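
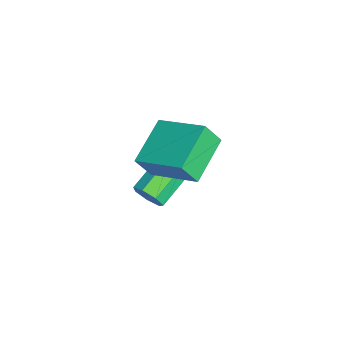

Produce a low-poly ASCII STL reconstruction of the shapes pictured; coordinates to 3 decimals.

solid 
facet normal -0.488 -0.781 -0.390
outer loop
vertex 0.412 1.601 1.205
vertex -1.053 2.214 1.811
vertex 0.281 2.086 0.399
endloop
endfacet
facet normal 0.862 -0.360 -0.357
outer loop
vertex 1.193 3.546 1.129
vertex 0.412 1.601 1.205
vertex 0.281 2.086 0.399
endloop
endfacet
facet normal -0.488 -0.781 -0.390
outer loop
vertex 0.281 2.086 0.399
vertex -1.053 2.214 1.811
vertex -1.184 2.699 1.005
endloop
endfacet
facet normal -0.138 0.510 -0.849
outer loop
vertex -1.184 2.699 1.005
vertex 1.193 3.546 1.129
vertex 0.281 2.086 0.399
endloop
endfacet
facet normal 0.138 -0.510 0.849
outer loop
vertex 0.412 1.601 1.205
vertex -0.141 3.674 2.541
vertex -1.053 2.214 1.811
endloop
endfacet
facet normal 0.862 -0.360 -0.357
outer loop
vertex 1.324 3.061 1.935
vertex 0.412 1.601 1.205
vertex 1.193 3.546 1.129
endloop
endfacet
facet normal 0.138 -0.510 0.849
outer loop
vertex 1.324 3.061 1.935
vertex -0.141 3.674 2.541
vertex 0.412 1.601 1.205
endloop
endfacet
facet normal -0.862 0.360 0.357
outer loop
vertex -1.053 2.214 1.811
vertex -0.141 3.674 2.541
vertex -1.184 2.699 1.005
endloop
endfacet
facet normal -0.138 0.510 -0.849
outer loop
vertex -0.272 4.159 1.735
vertex 1.193 3.546 1.129
vertex -1.184 2.699 1.005
endloop
endfacet
facet normal -0.862 0.360 0.357
outer loop
vertex -1.184 2.699 1.005
vertex -0.141 3.674 2.541
vertex -0.272 4.159 1.735
endloop
endfacet
facet normal 0.488 0.781 0.390
outer loop
vertex -0.272 4.159 1.735
vertex 1.324 3.061 1.935
vertex 1.193 3.546 1.129
endloop
endfacet
facet normal 0.488 0.781 0.390
outer loop
vertex -0.141 3.674 2.541
vertex 1.324 3.061 1.935
vertex -0.272 4.159 1.735
endloop
endfacet
facet normal 0.756 -0.518 -0.401
outer loop
vertex -0.508 2.148 -1.738
vertex -0.887 1.874 -2.098
vertex -0.59 2.377 -2.188
endloop
endfacet
facet normal 0.634 0.729 0.256
outer loop
vertex -0.508 2.148 -1.738
vertex -0.59 2.377 -2.188
vertex -1.635 2.919 -1.141
endloop
endfacet
facet normal 0.634 0.729 0.256
outer loop
vertex -1.635 2.919 -1.141
vertex -0.59 2.377 -2.188
vertex -1.717 3.148 -1.591
endloop
endfacet
facet normal -0.756 0.517 0.401
outer loop
vertex -1.635 2.919 -1.141
vertex -1.717 3.148 -1.591
vertex -2.013 2.646 -1.502
endloop
endfacet
facet normal 0.756 -0.518 -0.401
outer loop
vertex -0.59 2.377 -2.188
vertex -0.887 1.874 -2.098
vertex -0.896 2.227 -2.571
endloop
endfacet
facet normal 0.269 0.804 -0.530
outer loop
vertex -0.59 2.377 -2.188
vertex -0.896 2.227 -2.571
vertex -1.717 3.148 -1.591
endloop
endfacet
facet normal 0.270 0.804 -0.530
outer loop
vertex -1.717 3.148 -1.591
vertex -0.896 2.227 -2.571
vertex -2.022 2.998 -1.974
endloop
endfacet
facet normal -0.757 0.517 0.400
outer loop
vertex -1.717 3.148 -1.591
vertex -2.022 2.998 -1.974
vertex -2.013 2.646 -1.502
endloop
endfacet
facet normal 0.756 -0.517 -0.400
outer loop
vertex -0.896 2.227 -2.571
vertex -0.887 1.874 -2.098
vertex -1.194 1.812 -2.598
endloop
endfacet
facet normal -0.298 0.273 -0.915
outer loop
vertex -0.896 2.227 -2.571
vertex -1.194 1.812 -2.598
vertex -2.022 2.998 -1.974
endloop
endfacet
facet normal -0.297 0.274 -0.915
outer loop
vertex -2.022 2.998 -1.974
vertex -1.194 1.812 -2.598
vertex -2.321 2.583 -2.001
endloop
endfacet
facet normal -0.755 0.518 0.401
outer loop
vertex -2.022 2.998 -1.974
vertex -2.321 2.583 -2.001
vertex -2.013 2.646 -1.502
endloop
endfacet
facet normal 0.756 -0.517 -0.400
outer loop
vertex -1.194 1.812 -2.598
vertex -0.887 1.874 -2.098
vertex -1.261 1.444 -2.249
endloop
endfacet
facet normal -0.641 -0.463 -0.612
outer loop
vertex -1.194 1.812 -2.598
vertex -1.261 1.444 -2.249
vertex -2.321 2.583 -2.001
endloop
endfacet
facet normal -0.641 -0.463 -0.612
outer loop
vertex -2.321 2.583 -2.001
vertex -1.261 1.444 -2.249
vertex -2.388 2.215 -1.652
endloop
endfacet
facet normal -0.756 0.518 0.401
outer loop
vertex -2.321 2.583 -2.001
vertex -2.388 2.215 -1.652
vertex -2.013 2.646 -1.502
endloop
endfacet
facet normal 0.756 -0.517 -0.400
outer loop
vertex -1.261 1.444 -2.249
vertex -0.887 1.874 -2.098
vertex -1.046 1.4 -1.786
endloop
endfacet
facet normal -0.502 -0.851 0.152
outer loop
vertex -1.261 1.444 -2.249
vertex -1.046 1.4 -1.786
vertex -2.388 2.215 -1.652
endloop
endfacet
facet normal -0.502 -0.851 0.152
outer loop
vertex -2.388 2.215 -1.652
vertex -1.046 1.4 -1.786
vertex -2.173 2.171 -1.189
endloop
endfacet
facet normal -0.756 0.518 0.400
outer loop
vertex -2.388 2.215 -1.652
vertex -2.173 2.171 -1.189
vertex -2.013 2.646 -1.502
endloop
endfacet
facet normal 0.756 -0.518 -0.401
outer loop
vertex -1.046 1.4 -1.786
vertex -0.887 1.874 -2.098
vertex -0.711 1.713 -1.559
endloop
endfacet
facet normal 0.016 -0.598 0.801
outer loop
vertex -1.046 1.4 -1.786
vertex -0.711 1.713 -1.559
vertex -2.173 2.171 -1.189
endloop
endfacet
facet normal 0.016 -0.598 0.801
outer loop
vertex -2.173 2.171 -1.189
vertex -0.711 1.713 -1.559
vertex -1.838 2.484 -0.962
endloop
endfacet
facet normal -0.756 0.518 0.400
outer loop
vertex -2.173 2.171 -1.189
vertex -1.838 2.484 -0.962
vertex -2.013 2.646 -1.502
endloop
endfacet
facet normal 0.756 -0.518 -0.401
outer loop
vertex -0.711 1.713 -1.559
vertex -0.887 1.874 -2.098
vertex -0.508 2.148 -1.738
endloop
endfacet
facet normal 0.521 0.105 0.847
outer loop
vertex -0.711 1.713 -1.559
vertex -0.508 2.148 -1.738
vertex -1.838 2.484 -0.962
endloop
endfacet
facet normal 0.521 0.105 0.847
outer loop
vertex -1.838 2.484 -0.962
vertex -0.508 2.148 -1.738
vertex -1.635 2.919 -1.141
endloop
endfacet
facet normal -0.756 0.518 0.400
outer loop
vertex -1.838 2.484 -0.962
vertex -1.635 2.919 -1.141
vertex -2.013 2.646 -1.502
endloop
endfacet

endsolid


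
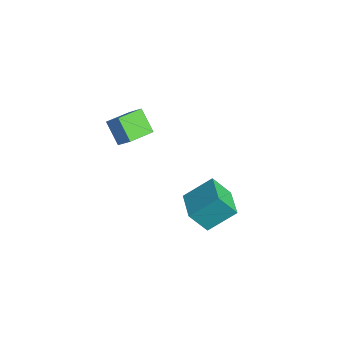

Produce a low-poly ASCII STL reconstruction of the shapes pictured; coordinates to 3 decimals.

solid 
facet normal -0.938 0.321 -0.131
outer loop
vertex 2.663 0.519 -3.924
vertex 3.033 2.069 -2.767
vertex 3.141 1.382 -5.234
endloop
endfacet
facet normal -0.188 -0.787 -0.587
outer loop
vertex 4.867 0.791 -4.993
vertex 2.663 0.519 -3.924
vertex 3.141 1.382 -5.234
endloop
endfacet
facet normal -0.938 0.321 -0.130
outer loop
vertex 3.141 1.382 -5.234
vertex 3.033 2.069 -2.767
vertex 3.511 2.933 -4.077
endloop
endfacet
facet normal 0.292 0.526 -0.799
outer loop
vertex 3.511 2.933 -4.077
vertex 4.867 0.791 -4.993
vertex 3.141 1.382 -5.234
endloop
endfacet
facet normal -0.292 -0.526 0.799
outer loop
vertex 2.663 0.519 -3.924
vertex 4.759 1.478 -2.526
vertex 3.033 2.069 -2.767
endloop
endfacet
facet normal -0.188 -0.787 -0.588
outer loop
vertex 4.389 -0.073 -3.683
vertex 2.663 0.519 -3.924
vertex 4.867 0.791 -4.993
endloop
endfacet
facet normal -0.292 -0.526 0.799
outer loop
vertex 4.389 -0.073 -3.683
vertex 4.759 1.478 -2.526
vertex 2.663 0.519 -3.924
endloop
endfacet
facet normal 0.187 0.787 0.588
outer loop
vertex 3.033 2.069 -2.767
vertex 4.759 1.478 -2.526
vertex 3.511 2.933 -4.077
endloop
endfacet
facet normal 0.292 0.526 -0.799
outer loop
vertex 5.237 2.341 -3.836
vertex 4.867 0.791 -4.993
vertex 3.511 2.933 -4.077
endloop
endfacet
facet normal 0.188 0.787 0.587
outer loop
vertex 3.511 2.933 -4.077
vertex 4.759 1.478 -2.526
vertex 5.237 2.341 -3.836
endloop
endfacet
facet normal 0.938 -0.321 0.130
outer loop
vertex 5.237 2.341 -3.836
vertex 4.389 -0.073 -3.683
vertex 4.867 0.791 -4.993
endloop
endfacet
facet normal 0.938 -0.321 0.131
outer loop
vertex 4.759 1.478 -2.526
vertex 4.389 -0.073 -3.683
vertex 5.237 2.341 -3.836
endloop
endfacet
facet normal -0.643 -0.232 -0.730
outer loop
vertex 0.636 -2.842 2.487
vertex 0.327 -1.377 2.293
vertex 1.751 -2.741 1.473
endloop
endfacet
facet normal 0.205 -0.970 0.129
outer loop
vertex 2.573 -2.443 2.407
vertex 0.636 -2.842 2.487
vertex 1.751 -2.741 1.473
endloop
endfacet
facet normal -0.643 -0.233 -0.730
outer loop
vertex 1.751 -2.741 1.473
vertex 0.327 -1.377 2.293
vertex 1.441 -1.276 1.279
endloop
endfacet
facet normal 0.738 0.067 -0.671
outer loop
vertex 1.441 -1.276 1.279
vertex 2.573 -2.443 2.407
vertex 1.751 -2.741 1.473
endloop
endfacet
facet normal -0.738 -0.067 0.671
outer loop
vertex 0.636 -2.842 2.487
vertex 1.149 -1.079 3.227
vertex 0.327 -1.377 2.293
endloop
endfacet
facet normal 0.205 -0.970 0.129
outer loop
vertex 1.459 -2.544 3.421
vertex 0.636 -2.842 2.487
vertex 2.573 -2.443 2.407
endloop
endfacet
facet normal -0.738 -0.067 0.672
outer loop
vertex 1.459 -2.544 3.421
vertex 1.149 -1.079 3.227
vertex 0.636 -2.842 2.487
endloop
endfacet
facet normal -0.205 0.970 -0.129
outer loop
vertex 0.327 -1.377 2.293
vertex 1.149 -1.079 3.227
vertex 1.441 -1.276 1.279
endloop
endfacet
facet normal 0.738 0.067 -0.672
outer loop
vertex 2.264 -0.978 2.213
vertex 2.573 -2.443 2.407
vertex 1.441 -1.276 1.279
endloop
endfacet
facet normal -0.205 0.970 -0.129
outer loop
vertex 1.441 -1.276 1.279
vertex 1.149 -1.079 3.227
vertex 2.264 -0.978 2.213
endloop
endfacet
facet normal 0.643 0.232 0.730
outer loop
vertex 2.264 -0.978 2.213
vertex 1.459 -2.544 3.421
vertex 2.573 -2.443 2.407
endloop
endfacet
facet normal 0.643 0.233 0.730
outer loop
vertex 1.149 -1.079 3.227
vertex 1.459 -2.544 3.421
vertex 2.264 -0.978 2.213
endloop
endfacet

endsolid


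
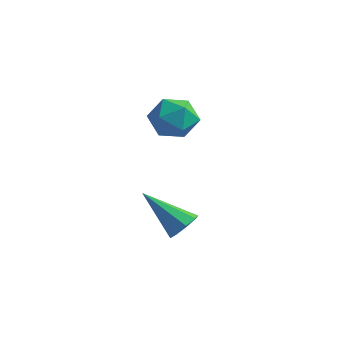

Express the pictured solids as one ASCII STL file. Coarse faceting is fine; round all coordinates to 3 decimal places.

solid 
facet normal -0.484 0.520 0.704
outer loop
vertex -1.283 -0.198 2.49
vertex -2.026 -0.388 2.12
vertex -1.706 -0.901 2.719
endloop
endfacet
facet normal 0.120 0.242 0.963
outer loop
vertex -1.283 -0.198 2.49
vertex -1.706 -0.901 2.719
vertex -0.86 -0.925 2.62
endloop
endfacet
facet normal 0.662 0.487 0.569
outer loop
vertex -1.283 -0.198 2.49
vertex -0.86 -0.925 2.62
vertex -0.658 -0.427 1.959
endloop
endfacet
facet normal 0.393 0.917 0.067
outer loop
vertex -1.283 -0.198 2.49
vertex -0.658 -0.427 1.959
vertex -1.379 -0.095 1.65
endloop
endfacet
facet normal -0.315 0.937 0.151
outer loop
vertex -1.283 -0.198 2.49
vertex -1.379 -0.095 1.65
vertex -2.026 -0.388 2.12
endloop
endfacet
facet normal 0.090 -0.466 0.880
outer loop
vertex -0.86 -0.925 2.62
vertex -1.706 -0.901 2.719
vertex -1.341 -1.565 2.33
endloop
endfacet
facet normal -0.888 -0.016 0.460
outer loop
vertex -1.706 -0.901 2.719
vertex -2.026 -0.388 2.12
vertex -2.062 -1.233 2.021
endloop
endfacet
facet normal -0.614 0.659 -0.435
outer loop
vertex -2.026 -0.388 2.12
vertex -1.379 -0.095 1.65
vertex -1.86 -0.735 1.36
endloop
endfacet
facet normal 0.532 0.626 -0.569
outer loop
vertex -1.379 -0.095 1.65
vertex -0.658 -0.427 1.959
vertex -1.014 -0.759 1.261
endloop
endfacet
facet normal 0.967 -0.070 0.243
outer loop
vertex -0.658 -0.427 1.959
vertex -0.86 -0.925 2.62
vertex -0.694 -1.272 1.86
endloop
endfacet
facet normal -0.393 -0.917 -0.067
outer loop
vertex -1.437 -1.462 1.49
vertex -1.341 -1.565 2.33
vertex -2.062 -1.233 2.021
endloop
endfacet
facet normal -0.662 -0.487 -0.569
outer loop
vertex -1.437 -1.462 1.49
vertex -2.062 -1.233 2.021
vertex -1.86 -0.735 1.36
endloop
endfacet
facet normal -0.120 -0.242 -0.963
outer loop
vertex -1.437 -1.462 1.49
vertex -1.86 -0.735 1.36
vertex -1.014 -0.759 1.261
endloop
endfacet
facet normal 0.484 -0.520 -0.704
outer loop
vertex -1.437 -1.462 1.49
vertex -1.014 -0.759 1.261
vertex -0.694 -1.272 1.86
endloop
endfacet
facet normal 0.315 -0.937 -0.151
outer loop
vertex -1.437 -1.462 1.49
vertex -0.694 -1.272 1.86
vertex -1.341 -1.565 2.33
endloop
endfacet
facet normal -0.532 -0.626 0.569
outer loop
vertex -2.062 -1.233 2.021
vertex -1.341 -1.565 2.33
vertex -1.706 -0.901 2.719
endloop
endfacet
facet normal -0.967 0.070 -0.243
outer loop
vertex -1.86 -0.735 1.36
vertex -2.062 -1.233 2.021
vertex -2.026 -0.388 2.12
endloop
endfacet
facet normal -0.090 0.466 -0.880
outer loop
vertex -1.014 -0.759 1.261
vertex -1.86 -0.735 1.36
vertex -1.379 -0.095 1.65
endloop
endfacet
facet normal 0.888 0.016 -0.460
outer loop
vertex -0.694 -1.272 1.86
vertex -1.014 -0.759 1.261
vertex -0.658 -0.427 1.959
endloop
endfacet
facet normal 0.614 -0.659 0.435
outer loop
vertex -1.341 -1.565 2.33
vertex -0.694 -1.272 1.86
vertex -0.86 -0.925 2.62
endloop
endfacet
facet normal 0.747 0.174 -0.641
outer loop
vertex 0.184 -1.782 -1.398
vertex -0.185 -1.864 -1.85
vertex -0.017 -1.399 -1.528
endloop
endfacet
facet normal 0.252 0.427 0.868
outer loop
vertex 0.184 -1.782 -1.398
vertex -0.017 -1.399 -1.528
vertex -1.515 -2.176 -0.71
endloop
endfacet
facet normal 0.747 0.175 -0.642
outer loop
vertex -0.017 -1.399 -1.528
vertex -0.185 -1.864 -1.85
vertex -0.317 -1.289 -1.847
endloop
endfacet
facet normal -0.188 0.861 0.473
outer loop
vertex -0.017 -1.399 -1.528
vertex -0.317 -1.289 -1.847
vertex -1.515 -2.176 -0.71
endloop
endfacet
facet normal 0.748 0.175 -0.640
outer loop
vertex -0.317 -1.289 -1.847
vertex -0.185 -1.864 -1.85
vertex -0.539 -1.515 -2.168
endloop
endfacet
facet normal -0.645 0.759 -0.088
outer loop
vertex -0.317 -1.289 -1.847
vertex -0.539 -1.515 -2.168
vertex -1.515 -2.176 -0.71
endloop
endfacet
facet normal 0.748 0.175 -0.640
outer loop
vertex -0.539 -1.515 -2.168
vertex -0.185 -1.864 -1.85
vertex -0.554 -1.945 -2.303
endloop
endfacet
facet normal -0.853 0.183 -0.488
outer loop
vertex -0.539 -1.515 -2.168
vertex -0.554 -1.945 -2.303
vertex -1.515 -2.176 -0.71
endloop
endfacet
facet normal 0.748 0.175 -0.640
outer loop
vertex -0.554 -1.945 -2.303
vertex -0.185 -1.864 -1.85
vertex -0.353 -2.328 -2.173
endloop
endfacet
facet normal -0.690 -0.530 -0.493
outer loop
vertex -0.554 -1.945 -2.303
vertex -0.353 -2.328 -2.173
vertex -1.515 -2.176 -0.71
endloop
endfacet
facet normal 0.747 0.176 -0.641
outer loop
vertex -0.353 -2.328 -2.173
vertex -0.185 -1.864 -1.85
vertex -0.053 -2.439 -1.854
endloop
endfacet
facet normal -0.251 -0.963 -0.099
outer loop
vertex -0.353 -2.328 -2.173
vertex -0.053 -2.439 -1.854
vertex -1.515 -2.176 -0.71
endloop
endfacet
facet normal 0.747 0.176 -0.641
outer loop
vertex -0.053 -2.439 -1.854
vertex -0.185 -1.864 -1.85
vertex 0.169 -2.212 -1.533
endloop
endfacet
facet normal 0.209 -0.861 0.464
outer loop
vertex -0.053 -2.439 -1.854
vertex 0.169 -2.212 -1.533
vertex -1.515 -2.176 -0.71
endloop
endfacet
facet normal 0.747 0.175 -0.641
outer loop
vertex 0.169 -2.212 -1.533
vertex -0.185 -1.864 -1.85
vertex 0.184 -1.782 -1.398
endloop
endfacet
facet normal 0.416 -0.286 0.863
outer loop
vertex 0.169 -2.212 -1.533
vertex 0.184 -1.782 -1.398
vertex -1.515 -2.176 -0.71
endloop
endfacet

endsolid


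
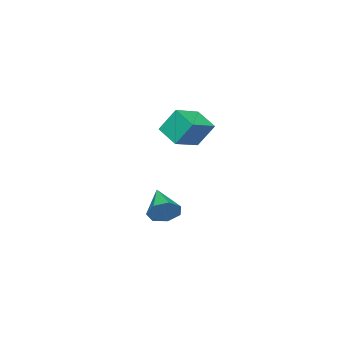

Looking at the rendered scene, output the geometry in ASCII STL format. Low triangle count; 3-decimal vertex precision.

solid 
facet normal -0.923 0.209 -0.322
outer loop
vertex -0.654 2.728 2.554
vertex -0.274 3.665 2.073
vertex -0.431 2.101 1.507
endloop
endfacet
facet normal -0.339 -0.837 0.429
outer loop
vertex 0.834 1.815 1.947
vertex -0.654 2.728 2.554
vertex -0.431 2.101 1.507
endloop
endfacet
facet normal -0.924 0.209 -0.321
outer loop
vertex -0.431 2.101 1.507
vertex -0.274 3.665 2.073
vertex -0.052 3.039 1.026
endloop
endfacet
facet normal 0.179 -0.505 -0.844
outer loop
vertex -0.052 3.039 1.026
vertex 0.834 1.815 1.947
vertex -0.431 2.101 1.507
endloop
endfacet
facet normal -0.179 0.506 0.844
outer loop
vertex -0.654 2.728 2.554
vertex 0.991 3.379 2.513
vertex -0.274 3.665 2.073
endloop
endfacet
facet normal -0.339 -0.837 0.429
outer loop
vertex 0.612 2.441 2.994
vertex -0.654 2.728 2.554
vertex 0.834 1.815 1.947
endloop
endfacet
facet normal -0.179 0.505 0.844
outer loop
vertex 0.612 2.441 2.994
vertex 0.991 3.379 2.513
vertex -0.654 2.728 2.554
endloop
endfacet
facet normal 0.339 0.837 -0.429
outer loop
vertex -0.274 3.665 2.073
vertex 0.991 3.379 2.513
vertex -0.052 3.039 1.026
endloop
endfacet
facet normal 0.179 -0.506 -0.844
outer loop
vertex 1.214 2.752 1.466
vertex 0.834 1.815 1.947
vertex -0.052 3.039 1.026
endloop
endfacet
facet normal 0.339 0.837 -0.429
outer loop
vertex -0.052 3.039 1.026
vertex 0.991 3.379 2.513
vertex 1.214 2.752 1.466
endloop
endfacet
facet normal 0.924 -0.210 0.321
outer loop
vertex 1.214 2.752 1.466
vertex 0.612 2.441 2.994
vertex 0.834 1.815 1.947
endloop
endfacet
facet normal 0.924 -0.208 0.322
outer loop
vertex 0.991 3.379 2.513
vertex 0.612 2.441 2.994
vertex 1.214 2.752 1.466
endloop
endfacet
facet normal 0.679 0.603 -0.419
outer loop
vertex 0.533 1.398 -2.393
vertex 0.04 1.61 -2.887
vertex 0.184 1.902 -2.234
endloop
endfacet
facet normal 0.183 -0.178 0.967
outer loop
vertex 0.533 1.398 -2.393
vertex 0.184 1.902 -2.234
vertex -1.02 0.67 -2.233
endloop
endfacet
facet normal 0.679 0.602 -0.419
outer loop
vertex 0.184 1.902 -2.234
vertex 0.04 1.61 -2.887
vertex -0.274 2.186 -2.568
endloop
endfacet
facet normal -0.383 0.375 0.844
outer loop
vertex 0.184 1.902 -2.234
vertex -0.274 2.186 -2.568
vertex -1.02 0.67 -2.233
endloop
endfacet
facet normal 0.679 0.602 -0.419
outer loop
vertex -0.274 2.186 -2.568
vertex 0.04 1.61 -2.887
vertex -0.495 2.036 -3.142
endloop
endfacet
facet normal -0.859 0.468 0.208
outer loop
vertex -0.274 2.186 -2.568
vertex -0.495 2.036 -3.142
vertex -1.02 0.67 -2.233
endloop
endfacet
facet normal 0.679 0.601 -0.421
outer loop
vertex -0.495 2.036 -3.142
vertex 0.04 1.61 -2.887
vertex -0.314 1.564 -3.524
endloop
endfacet
facet normal -0.886 0.034 -0.462
outer loop
vertex -0.495 2.036 -3.142
vertex -0.314 1.564 -3.524
vertex -1.02 0.67 -2.233
endloop
endfacet
facet normal 0.679 0.602 -0.421
outer loop
vertex -0.314 1.564 -3.524
vertex 0.04 1.61 -2.887
vertex 0.134 1.127 -3.427
endloop
endfacet
facet normal -0.445 -0.603 -0.661
outer loop
vertex -0.314 1.564 -3.524
vertex 0.134 1.127 -3.427
vertex -1.02 0.67 -2.233
endloop
endfacet
facet normal 0.679 0.602 -0.420
outer loop
vertex 0.134 1.127 -3.427
vertex 0.04 1.61 -2.887
vertex 0.511 1.053 -2.923
endloop
endfacet
facet normal 0.132 -0.962 -0.240
outer loop
vertex 0.134 1.127 -3.427
vertex 0.511 1.053 -2.923
vertex -1.02 0.67 -2.233
endloop
endfacet
facet normal 0.679 0.602 -0.420
outer loop
vertex 0.511 1.053 -2.923
vertex 0.04 1.61 -2.887
vertex 0.533 1.398 -2.393
endloop
endfacet
facet normal 0.412 -0.772 0.485
outer loop
vertex 0.511 1.053 -2.923
vertex 0.533 1.398 -2.393
vertex -1.02 0.67 -2.233
endloop
endfacet

endsolid


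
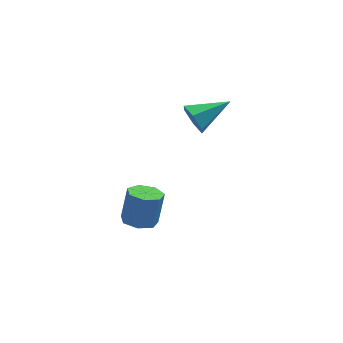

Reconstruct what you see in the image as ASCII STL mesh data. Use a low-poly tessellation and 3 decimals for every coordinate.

solid 
facet normal -0.888 -0.316 -0.333
outer loop
vertex 0.958 -1.524 2.535
vertex 0.567 -1.237 3.305
vertex 0.635 -0.676 2.593
endloop
endfacet
facet normal 0.595 0.278 -0.754
outer loop
vertex 0.958 -1.524 2.535
vertex 0.635 -0.676 2.593
vertex 2.353 -0.603 3.975
endloop
endfacet
facet normal -0.888 -0.316 -0.333
outer loop
vertex 0.635 -0.676 2.593
vertex 0.567 -1.237 3.305
vertex 0.244 -0.389 3.363
endloop
endfacet
facet normal 0.173 0.948 -0.266
outer loop
vertex 0.635 -0.676 2.593
vertex 0.244 -0.389 3.363
vertex 2.353 -0.603 3.975
endloop
endfacet
facet normal -0.888 -0.315 -0.334
outer loop
vertex 0.244 -0.389 3.363
vertex 0.567 -1.237 3.305
vertex 0.176 -0.951 4.075
endloop
endfacet
facet normal -0.098 0.786 0.611
outer loop
vertex 0.244 -0.389 3.363
vertex 0.176 -0.951 4.075
vertex 2.353 -0.603 3.975
endloop
endfacet
facet normal -0.888 -0.317 -0.333
outer loop
vertex 0.176 -0.951 4.075
vertex 0.567 -1.237 3.305
vertex 0.5 -1.799 4.018
endloop
endfacet
facet normal 0.053 -0.047 0.997
outer loop
vertex 0.176 -0.951 4.075
vertex 0.5 -1.799 4.018
vertex 2.353 -0.603 3.975
endloop
endfacet
facet normal -0.888 -0.317 -0.333
outer loop
vertex 0.5 -1.799 4.018
vertex 0.567 -1.237 3.305
vertex 0.891 -2.086 3.248
endloop
endfacet
facet normal 0.475 -0.718 0.509
outer loop
vertex 0.5 -1.799 4.018
vertex 0.891 -2.086 3.248
vertex 2.353 -0.603 3.975
endloop
endfacet
facet normal -0.888 -0.317 -0.333
outer loop
vertex 0.891 -2.086 3.248
vertex 0.567 -1.237 3.305
vertex 0.958 -1.524 2.535
endloop
endfacet
facet normal 0.746 -0.555 -0.368
outer loop
vertex 0.891 -2.086 3.248
vertex 0.958 -1.524 2.535
vertex 2.353 -0.603 3.975
endloop
endfacet
facet normal -0.191 -0.213 -0.958
outer loop
vertex -1.47 -1.064 -3.677
vertex -1.98 -1.772 -3.418
vertex -2.235 -0.91 -3.559
endloop
endfacet
facet normal 0.155 0.957 -0.244
outer loop
vertex -1.47 -1.064 -3.677
vertex -2.235 -0.91 -3.559
vertex -1.13 -0.681 -1.962
endloop
endfacet
facet normal 0.155 0.957 -0.244
outer loop
vertex -1.13 -0.681 -1.962
vertex -2.235 -0.91 -3.559
vertex -1.895 -0.527 -1.844
endloop
endfacet
facet normal 0.191 0.215 0.958
outer loop
vertex -1.13 -0.681 -1.962
vertex -1.895 -0.527 -1.844
vertex -1.64 -1.388 -1.702
endloop
endfacet
facet normal -0.191 -0.213 -0.958
outer loop
vertex -2.235 -0.91 -3.559
vertex -1.98 -1.772 -3.418
vertex -2.809 -1.404 -3.335
endloop
endfacet
facet normal -0.660 0.750 -0.037
outer loop
vertex -2.235 -0.91 -3.559
vertex -2.809 -1.404 -3.335
vertex -1.895 -0.527 -1.844
endloop
endfacet
facet normal -0.661 0.750 -0.036
outer loop
vertex -1.895 -0.527 -1.844
vertex -2.809 -1.404 -3.335
vertex -2.468 -1.021 -1.62
endloop
endfacet
facet normal 0.190 0.214 0.958
outer loop
vertex -1.895 -0.527 -1.844
vertex -2.468 -1.021 -1.62
vertex -1.64 -1.388 -1.702
endloop
endfacet
facet normal -0.191 -0.214 -0.958
outer loop
vertex -2.809 -1.404 -3.335
vertex -1.98 -1.772 -3.418
vertex -2.758 -2.176 -3.173
endloop
endfacet
facet normal -0.980 -0.023 0.200
outer loop
vertex -2.809 -1.404 -3.335
vertex -2.758 -2.176 -3.173
vertex -2.468 -1.021 -1.62
endloop
endfacet
facet normal -0.980 -0.022 0.199
outer loop
vertex -2.468 -1.021 -1.62
vertex -2.758 -2.176 -3.173
vertex -2.418 -1.792 -1.458
endloop
endfacet
facet normal 0.190 0.214 0.958
outer loop
vertex -2.468 -1.021 -1.62
vertex -2.418 -1.792 -1.458
vertex -1.64 -1.388 -1.702
endloop
endfacet
facet normal -0.190 -0.214 -0.958
outer loop
vertex -2.758 -2.176 -3.173
vertex -1.98 -1.772 -3.418
vertex -2.122 -2.643 -3.195
endloop
endfacet
facet normal -0.561 -0.777 0.285
outer loop
vertex -2.758 -2.176 -3.173
vertex -2.122 -2.643 -3.195
vertex -2.418 -1.792 -1.458
endloop
endfacet
facet normal -0.560 -0.778 0.285
outer loop
vertex -2.418 -1.792 -1.458
vertex -2.122 -2.643 -3.195
vertex -1.781 -2.259 -1.48
endloop
endfacet
facet normal 0.190 0.214 0.958
outer loop
vertex -2.418 -1.792 -1.458
vertex -1.781 -2.259 -1.48
vertex -1.64 -1.388 -1.702
endloop
endfacet
facet normal -0.189 -0.214 -0.958
outer loop
vertex -2.122 -2.643 -3.195
vertex -1.98 -1.772 -3.418
vertex -1.379 -2.454 -3.384
endloop
endfacet
facet normal 0.281 -0.947 0.156
outer loop
vertex -2.122 -2.643 -3.195
vertex -1.379 -2.454 -3.384
vertex -1.781 -2.259 -1.48
endloop
endfacet
facet normal 0.281 -0.947 0.156
outer loop
vertex -1.781 -2.259 -1.48
vertex -1.379 -2.454 -3.384
vertex -1.038 -2.07 -1.669
endloop
endfacet
facet normal 0.189 0.214 0.958
outer loop
vertex -1.781 -2.259 -1.48
vertex -1.038 -2.07 -1.669
vertex -1.64 -1.388 -1.702
endloop
endfacet
facet normal -0.190 -0.215 -0.958
outer loop
vertex -1.379 -2.454 -3.384
vertex -1.98 -1.772 -3.418
vertex -1.089 -1.751 -3.599
endloop
endfacet
facet normal 0.911 -0.403 -0.091
outer loop
vertex -1.379 -2.454 -3.384
vertex -1.089 -1.751 -3.599
vertex -1.038 -2.07 -1.669
endloop
endfacet
facet normal 0.910 -0.404 -0.091
outer loop
vertex -1.038 -2.07 -1.669
vertex -1.089 -1.751 -3.599
vertex -0.748 -1.368 -1.884
endloop
endfacet
facet normal 0.191 0.215 0.958
outer loop
vertex -1.038 -2.07 -1.669
vertex -0.748 -1.368 -1.884
vertex -1.64 -1.388 -1.702
endloop
endfacet
facet normal -0.190 -0.214 -0.958
outer loop
vertex -1.089 -1.751 -3.599
vertex -1.98 -1.772 -3.418
vertex -1.47 -1.064 -3.677
endloop
endfacet
facet normal 0.855 0.444 -0.269
outer loop
vertex -1.089 -1.751 -3.599
vertex -1.47 -1.064 -3.677
vertex -0.748 -1.368 -1.884
endloop
endfacet
facet normal 0.854 0.445 -0.269
outer loop
vertex -0.748 -1.368 -1.884
vertex -1.47 -1.064 -3.677
vertex -1.13 -0.681 -1.962
endloop
endfacet
facet normal 0.191 0.215 0.958
outer loop
vertex -0.748 -1.368 -1.884
vertex -1.13 -0.681 -1.962
vertex -1.64 -1.388 -1.702
endloop
endfacet

endsolid


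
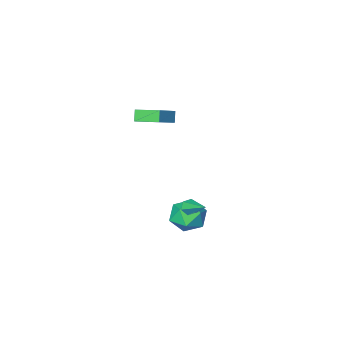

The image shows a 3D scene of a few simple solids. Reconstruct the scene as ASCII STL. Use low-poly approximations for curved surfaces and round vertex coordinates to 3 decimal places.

solid 
facet normal -0.545 0.805 0.235
outer loop
vertex -3.591 -3.022 4.864
vertex -3.322 -2.637 4.168
vertex -5.071 -3.742 3.896
endloop
endfacet
facet normal -0.320 -0.458 0.830
outer loop
vertex -4.178 -5.063 3.512
vertex -3.591 -3.022 4.864
vertex -5.071 -3.742 3.896
endloop
endfacet
facet normal -0.545 0.805 0.233
outer loop
vertex -5.071 -3.742 3.896
vertex -3.322 -2.637 4.168
vertex -4.802 -3.358 3.199
endloop
endfacet
facet normal -0.775 -0.377 -0.507
outer loop
vertex -4.802 -3.358 3.199
vertex -4.178 -5.063 3.512
vertex -5.071 -3.742 3.896
endloop
endfacet
facet normal 0.775 0.376 0.508
outer loop
vertex -3.591 -3.022 4.864
vertex -2.429 -3.958 3.784
vertex -3.322 -2.637 4.168
endloop
endfacet
facet normal -0.320 -0.457 0.830
outer loop
vertex -2.698 -4.342 4.481
vertex -3.591 -3.022 4.864
vertex -4.178 -5.063 3.512
endloop
endfacet
facet normal 0.775 0.377 0.507
outer loop
vertex -2.698 -4.342 4.481
vertex -2.429 -3.958 3.784
vertex -3.591 -3.022 4.864
endloop
endfacet
facet normal 0.320 0.458 -0.830
outer loop
vertex -3.322 -2.637 4.168
vertex -2.429 -3.958 3.784
vertex -4.802 -3.358 3.199
endloop
endfacet
facet normal -0.775 -0.377 -0.508
outer loop
vertex -3.909 -4.678 2.816
vertex -4.178 -5.063 3.512
vertex -4.802 -3.358 3.199
endloop
endfacet
facet normal 0.320 0.457 -0.830
outer loop
vertex -4.802 -3.358 3.199
vertex -2.429 -3.958 3.784
vertex -3.909 -4.678 2.816
endloop
endfacet
facet normal 0.545 -0.805 -0.234
outer loop
vertex -3.909 -4.678 2.816
vertex -2.698 -4.342 4.481
vertex -4.178 -5.063 3.512
endloop
endfacet
facet normal 0.545 -0.805 -0.234
outer loop
vertex -2.429 -3.958 3.784
vertex -2.698 -4.342 4.481
vertex -3.909 -4.678 2.816
endloop
endfacet
facet normal 0.042 -0.853 -0.521
outer loop
vertex -1.721 3.194 0.362
vertex -1.991 2.929 0.774
vertex -2.28 3.169 0.358
endloop
endfacet
facet normal -0.027 0.721 -0.692
outer loop
vertex -1.721 3.194 0.362
vertex -2.28 3.169 0.358
vertex -2.069 4.491 1.726
endloop
endfacet
facet normal 0.041 -0.853 -0.520
outer loop
vertex -2.28 3.169 0.358
vertex -1.991 2.929 0.774
vertex -2.551 2.904 0.771
endloop
endfacet
facet normal -0.856 0.431 -0.285
outer loop
vertex -2.28 3.169 0.358
vertex -2.551 2.904 0.771
vertex -2.069 4.491 1.726
endloop
endfacet
facet normal 0.041 -0.854 -0.519
outer loop
vertex -2.551 2.904 0.771
vertex -1.991 2.929 0.774
vertex -2.262 2.665 1.187
endloop
endfacet
facet normal -0.838 -0.071 0.541
outer loop
vertex -2.551 2.904 0.771
vertex -2.262 2.665 1.187
vertex -2.069 4.491 1.726
endloop
endfacet
facet normal 0.041 -0.854 -0.519
outer loop
vertex -2.262 2.665 1.187
vertex -1.991 2.929 0.774
vertex -1.703 2.69 1.19
endloop
endfacet
facet normal 0.008 -0.284 0.959
outer loop
vertex -2.262 2.665 1.187
vertex -1.703 2.69 1.19
vertex -2.069 4.491 1.726
endloop
endfacet
facet normal 0.043 -0.853 -0.520
outer loop
vertex -1.703 2.69 1.19
vertex -1.991 2.929 0.774
vertex -1.432 2.955 0.778
endloop
endfacet
facet normal 0.834 0.005 0.552
outer loop
vertex -1.703 2.69 1.19
vertex -1.432 2.955 0.778
vertex -2.069 4.491 1.726
endloop
endfacet
facet normal 0.043 -0.853 -0.520
outer loop
vertex -1.432 2.955 0.778
vertex -1.991 2.929 0.774
vertex -1.721 3.194 0.362
endloop
endfacet
facet normal 0.816 0.508 -0.275
outer loop
vertex -1.432 2.955 0.778
vertex -1.721 3.194 0.362
vertex -2.069 4.491 1.726
endloop
endfacet
facet normal -0.671 0.309 0.674
outer loop
vertex -2.401 3.416 0.41
vertex -3.232 2.743 -0.108
vertex -2.563 2.293 0.764
endloop
endfacet
facet normal -0.014 0.302 0.953
outer loop
vertex -2.401 3.416 0.41
vertex -2.563 2.293 0.764
vertex -1.463 2.726 0.643
endloop
endfacet
facet normal 0.399 0.729 0.556
outer loop
vertex -2.401 3.416 0.41
vertex -1.463 2.726 0.643
vertex -1.453 3.443 -0.305
endloop
endfacet
facet normal -0.004 0.999 0.033
outer loop
vertex -2.401 3.416 0.41
vertex -1.453 3.443 -0.305
vertex -2.546 3.454 -0.768
endloop
endfacet
facet normal -0.665 0.740 0.106
outer loop
vertex -2.401 3.416 0.41
vertex -2.546 3.454 -0.768
vertex -3.232 2.743 -0.108
endloop
endfacet
facet normal 0.242 -0.362 0.900
outer loop
vertex -1.463 2.726 0.643
vertex -2.563 2.293 0.764
vertex -1.714 1.626 0.268
endloop
endfacet
facet normal -0.822 -0.351 0.449
outer loop
vertex -2.563 2.293 0.764
vertex -3.232 2.743 -0.108
vertex -2.807 1.637 -0.195
endloop
endfacet
facet normal -0.812 0.346 -0.471
outer loop
vertex -3.232 2.743 -0.108
vertex -2.546 3.454 -0.768
vertex -2.797 2.354 -1.143
endloop
endfacet
facet normal 0.257 0.766 -0.589
outer loop
vertex -2.546 3.454 -0.768
vertex -1.453 3.443 -0.305
vertex -1.697 2.787 -1.264
endloop
endfacet
facet normal 0.908 0.329 0.258
outer loop
vertex -1.453 3.443 -0.305
vertex -1.463 2.726 0.643
vertex -1.028 2.337 -0.392
endloop
endfacet
facet normal 0.004 -0.999 -0.033
outer loop
vertex -1.859 1.664 -0.91
vertex -1.714 1.626 0.268
vertex -2.807 1.637 -0.195
endloop
endfacet
facet normal -0.399 -0.729 -0.556
outer loop
vertex -1.859 1.664 -0.91
vertex -2.807 1.637 -0.195
vertex -2.797 2.354 -1.143
endloop
endfacet
facet normal 0.014 -0.302 -0.953
outer loop
vertex -1.859 1.664 -0.91
vertex -2.797 2.354 -1.143
vertex -1.697 2.787 -1.264
endloop
endfacet
facet normal 0.671 -0.309 -0.674
outer loop
vertex -1.859 1.664 -0.91
vertex -1.697 2.787 -1.264
vertex -1.028 2.337 -0.392
endloop
endfacet
facet normal 0.665 -0.740 -0.106
outer loop
vertex -1.859 1.664 -0.91
vertex -1.028 2.337 -0.392
vertex -1.714 1.626 0.268
endloop
endfacet
facet normal -0.257 -0.766 0.589
outer loop
vertex -2.807 1.637 -0.195
vertex -1.714 1.626 0.268
vertex -2.563 2.293 0.764
endloop
endfacet
facet normal -0.908 -0.329 -0.258
outer loop
vertex -2.797 2.354 -1.143
vertex -2.807 1.637 -0.195
vertex -3.232 2.743 -0.108
endloop
endfacet
facet normal -0.242 0.362 -0.900
outer loop
vertex -1.697 2.787 -1.264
vertex -2.797 2.354 -1.143
vertex -2.546 3.454 -0.768
endloop
endfacet
facet normal 0.822 0.351 -0.449
outer loop
vertex -1.028 2.337 -0.392
vertex -1.697 2.787 -1.264
vertex -1.453 3.443 -0.305
endloop
endfacet
facet normal 0.812 -0.346 0.471
outer loop
vertex -1.714 1.626 0.268
vertex -1.028 2.337 -0.392
vertex -1.463 2.726 0.643
endloop
endfacet

endsolid


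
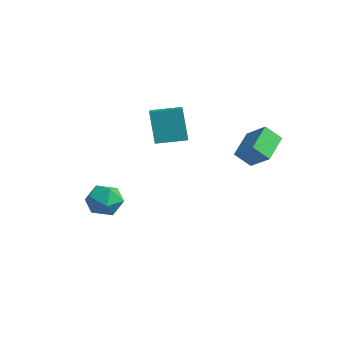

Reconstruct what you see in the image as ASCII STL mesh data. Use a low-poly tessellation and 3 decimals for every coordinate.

solid 
facet normal -0.823 0.511 -0.248
outer loop
vertex -5.077 1.064 3.822
vertex -4.272 2.464 4.037
vertex -4.515 1.036 1.902
endloop
endfacet
facet normal -0.494 -0.859 -0.132
outer loop
vertex -3.388 0.336 2.243
vertex -5.077 1.064 3.822
vertex -4.515 1.036 1.902
endloop
endfacet
facet normal -0.823 0.511 -0.248
outer loop
vertex -4.515 1.036 1.902
vertex -4.272 2.464 4.037
vertex -3.71 2.437 2.118
endloop
endfacet
facet normal 0.282 -0.014 -0.959
outer loop
vertex -3.71 2.437 2.118
vertex -3.388 0.336 2.243
vertex -4.515 1.036 1.902
endloop
endfacet
facet normal -0.281 0.014 0.959
outer loop
vertex -5.077 1.064 3.822
vertex -3.145 1.764 4.378
vertex -4.272 2.464 4.037
endloop
endfacet
facet normal -0.494 -0.859 -0.133
outer loop
vertex -3.95 0.363 4.162
vertex -5.077 1.064 3.822
vertex -3.388 0.336 2.243
endloop
endfacet
facet normal -0.281 0.014 0.960
outer loop
vertex -3.95 0.363 4.162
vertex -3.145 1.764 4.378
vertex -5.077 1.064 3.822
endloop
endfacet
facet normal 0.494 0.859 0.133
outer loop
vertex -4.272 2.464 4.037
vertex -3.145 1.764 4.378
vertex -3.71 2.437 2.118
endloop
endfacet
facet normal 0.281 -0.014 -0.960
outer loop
vertex -2.583 1.736 2.458
vertex -3.388 0.336 2.243
vertex -3.71 2.437 2.118
endloop
endfacet
facet normal 0.494 0.859 0.132
outer loop
vertex -3.71 2.437 2.118
vertex -3.145 1.764 4.378
vertex -2.583 1.736 2.458
endloop
endfacet
facet normal 0.823 -0.511 0.248
outer loop
vertex -2.583 1.736 2.458
vertex -3.95 0.363 4.162
vertex -3.388 0.336 2.243
endloop
endfacet
facet normal 0.823 -0.511 0.248
outer loop
vertex -3.145 1.764 4.378
vertex -3.95 0.363 4.162
vertex -2.583 1.736 2.458
endloop
endfacet
facet normal 0.520 0.685 -0.510
outer loop
vertex -2.048 -2.849 -1.401
vertex -2.713 -2.102 -1.077
vertex -1.859 -2.327 -0.508
endloop
endfacet
facet normal 0.944 0.155 -0.291
outer loop
vertex -2.048 -2.849 -1.401
vertex -1.859 -2.327 -0.508
vertex -1.702 -3.366 -0.553
endloop
endfacet
facet normal 0.692 -0.456 -0.560
outer loop
vertex -2.048 -2.849 -1.401
vertex -1.702 -3.366 -0.553
vertex -2.461 -3.783 -1.151
endloop
endfacet
facet normal 0.112 -0.303 -0.946
outer loop
vertex -2.048 -2.849 -1.401
vertex -2.461 -3.783 -1.151
vertex -3.085 -3.001 -1.475
endloop
endfacet
facet normal 0.006 0.403 -0.915
outer loop
vertex -2.048 -2.849 -1.401
vertex -3.085 -3.001 -1.475
vertex -2.713 -2.102 -1.077
endloop
endfacet
facet normal 0.899 0.118 0.421
outer loop
vertex -1.702 -3.366 -0.553
vertex -1.859 -2.327 -0.508
vertex -2.155 -2.939 0.295
endloop
endfacet
facet normal 0.214 0.975 0.065
outer loop
vertex -1.859 -2.327 -0.508
vertex -2.713 -2.102 -1.077
vertex -2.779 -2.157 -0.029
endloop
endfacet
facet normal -0.619 0.518 -0.591
outer loop
vertex -2.713 -2.102 -1.077
vertex -3.085 -3.001 -1.475
vertex -3.538 -2.574 -0.627
endloop
endfacet
facet normal -0.449 -0.623 -0.640
outer loop
vertex -3.085 -3.001 -1.475
vertex -2.461 -3.783 -1.151
vertex -3.381 -3.613 -0.672
endloop
endfacet
facet normal 0.490 -0.871 -0.015
outer loop
vertex -2.461 -3.783 -1.151
vertex -1.702 -3.366 -0.553
vertex -2.527 -3.838 -0.103
endloop
endfacet
facet normal -0.112 0.303 0.946
outer loop
vertex -3.192 -3.091 0.221
vertex -2.155 -2.939 0.295
vertex -2.779 -2.157 -0.029
endloop
endfacet
facet normal -0.692 0.456 0.560
outer loop
vertex -3.192 -3.091 0.221
vertex -2.779 -2.157 -0.029
vertex -3.538 -2.574 -0.627
endloop
endfacet
facet normal -0.944 -0.155 0.291
outer loop
vertex -3.192 -3.091 0.221
vertex -3.538 -2.574 -0.627
vertex -3.381 -3.613 -0.672
endloop
endfacet
facet normal -0.520 -0.685 0.510
outer loop
vertex -3.192 -3.091 0.221
vertex -3.381 -3.613 -0.672
vertex -2.527 -3.838 -0.103
endloop
endfacet
facet normal -0.006 -0.403 0.915
outer loop
vertex -3.192 -3.091 0.221
vertex -2.527 -3.838 -0.103
vertex -2.155 -2.939 0.295
endloop
endfacet
facet normal 0.449 0.623 0.640
outer loop
vertex -2.779 -2.157 -0.029
vertex -2.155 -2.939 0.295
vertex -1.859 -2.327 -0.508
endloop
endfacet
facet normal -0.490 0.871 0.015
outer loop
vertex -3.538 -2.574 -0.627
vertex -2.779 -2.157 -0.029
vertex -2.713 -2.102 -1.077
endloop
endfacet
facet normal -0.899 -0.118 -0.421
outer loop
vertex -3.381 -3.613 -0.672
vertex -3.538 -2.574 -0.627
vertex -3.085 -3.001 -1.475
endloop
endfacet
facet normal -0.214 -0.975 -0.065
outer loop
vertex -2.527 -3.838 -0.103
vertex -3.381 -3.613 -0.672
vertex -2.461 -3.783 -1.151
endloop
endfacet
facet normal 0.619 -0.518 0.591
outer loop
vertex -2.155 -2.939 0.295
vertex -2.527 -3.838 -0.103
vertex -1.702 -3.366 -0.553
endloop
endfacet
facet normal -0.485 0.742 0.464
outer loop
vertex 0.342 3.206 3.536
vertex 1.489 3.47 4.313
vertex 0.703 3.928 2.759
endloop
endfacet
facet normal -0.813 -0.187 -0.551
outer loop
vertex 1.551 2.63 1.947
vertex 0.342 3.206 3.536
vertex 0.703 3.928 2.759
endloop
endfacet
facet normal -0.484 0.742 0.464
outer loop
vertex 0.703 3.928 2.759
vertex 1.489 3.47 4.313
vertex 1.85 4.192 3.535
endloop
endfacet
facet normal 0.321 0.644 -0.694
outer loop
vertex 1.85 4.192 3.535
vertex 1.551 2.63 1.947
vertex 0.703 3.928 2.759
endloop
endfacet
facet normal -0.322 -0.644 0.694
outer loop
vertex 0.342 3.206 3.536
vertex 2.337 2.172 3.501
vertex 1.489 3.47 4.313
endloop
endfacet
facet normal -0.813 -0.187 -0.551
outer loop
vertex 1.19 1.908 2.725
vertex 0.342 3.206 3.536
vertex 1.551 2.63 1.947
endloop
endfacet
facet normal -0.322 -0.644 0.694
outer loop
vertex 1.19 1.908 2.725
vertex 2.337 2.172 3.501
vertex 0.342 3.206 3.536
endloop
endfacet
facet normal 0.813 0.187 0.551
outer loop
vertex 1.489 3.47 4.313
vertex 2.337 2.172 3.501
vertex 1.85 4.192 3.535
endloop
endfacet
facet normal 0.322 0.644 -0.694
outer loop
vertex 2.698 2.894 2.724
vertex 1.551 2.63 1.947
vertex 1.85 4.192 3.535
endloop
endfacet
facet normal 0.813 0.187 0.551
outer loop
vertex 1.85 4.192 3.535
vertex 2.337 2.172 3.501
vertex 2.698 2.894 2.724
endloop
endfacet
facet normal 0.485 -0.742 -0.463
outer loop
vertex 2.698 2.894 2.724
vertex 1.19 1.908 2.725
vertex 1.551 2.63 1.947
endloop
endfacet
facet normal 0.485 -0.742 -0.464
outer loop
vertex 2.337 2.172 3.501
vertex 1.19 1.908 2.725
vertex 2.698 2.894 2.724
endloop
endfacet

endsolid


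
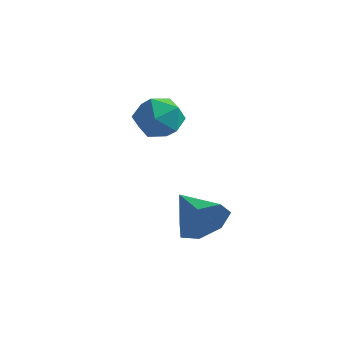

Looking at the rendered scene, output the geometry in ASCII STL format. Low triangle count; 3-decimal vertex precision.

solid 
facet normal 0.232 0.274 0.933
outer loop
vertex -3.447 1.235 0.846
vertex -3.631 0.316 1.162
vertex -2.722 0.564 0.863
endloop
endfacet
facet normal 0.599 0.659 0.456
outer loop
vertex -3.447 1.235 0.846
vertex -2.722 0.564 0.863
vertex -2.81 1.177 0.093
endloop
endfacet
facet normal 0.130 0.991 0.033
outer loop
vertex -3.447 1.235 0.846
vertex -2.81 1.177 0.093
vertex -3.773 1.309 -0.084
endloop
endfacet
facet normal -0.527 0.813 0.249
outer loop
vertex -3.447 1.235 0.846
vertex -3.773 1.309 -0.084
vertex -4.281 0.777 0.576
endloop
endfacet
facet normal -0.464 0.370 0.805
outer loop
vertex -3.447 1.235 0.846
vertex -4.281 0.777 0.576
vertex -3.631 0.316 1.162
endloop
endfacet
facet normal 0.977 0.208 0.054
outer loop
vertex -2.81 1.177 0.093
vertex -2.722 0.564 0.863
vertex -2.599 0.223 -0.056
endloop
endfacet
facet normal 0.384 -0.414 0.825
outer loop
vertex -2.722 0.564 0.863
vertex -3.631 0.316 1.162
vertex -3.107 -0.309 0.604
endloop
endfacet
facet normal -0.742 -0.261 0.618
outer loop
vertex -3.631 0.316 1.162
vertex -4.281 0.777 0.576
vertex -4.07 -0.177 0.427
endloop
endfacet
facet normal -0.844 0.456 -0.282
outer loop
vertex -4.281 0.777 0.576
vertex -3.773 1.309 -0.084
vertex -4.158 0.436 -0.343
endloop
endfacet
facet normal 0.218 0.745 -0.630
outer loop
vertex -3.773 1.309 -0.084
vertex -2.81 1.177 0.093
vertex -3.249 0.684 -0.642
endloop
endfacet
facet normal 0.527 -0.813 -0.249
outer loop
vertex -3.433 -0.235 -0.326
vertex -2.599 0.223 -0.056
vertex -3.107 -0.309 0.604
endloop
endfacet
facet normal -0.130 -0.991 -0.033
outer loop
vertex -3.433 -0.235 -0.326
vertex -3.107 -0.309 0.604
vertex -4.07 -0.177 0.427
endloop
endfacet
facet normal -0.599 -0.659 -0.456
outer loop
vertex -3.433 -0.235 -0.326
vertex -4.07 -0.177 0.427
vertex -4.158 0.436 -0.343
endloop
endfacet
facet normal -0.232 -0.274 -0.933
outer loop
vertex -3.433 -0.235 -0.326
vertex -4.158 0.436 -0.343
vertex -3.249 0.684 -0.642
endloop
endfacet
facet normal 0.464 -0.370 -0.805
outer loop
vertex -3.433 -0.235 -0.326
vertex -3.249 0.684 -0.642
vertex -2.599 0.223 -0.056
endloop
endfacet
facet normal 0.844 -0.456 0.282
outer loop
vertex -3.107 -0.309 0.604
vertex -2.599 0.223 -0.056
vertex -2.722 0.564 0.863
endloop
endfacet
facet normal -0.218 -0.745 0.630
outer loop
vertex -4.07 -0.177 0.427
vertex -3.107 -0.309 0.604
vertex -3.631 0.316 1.162
endloop
endfacet
facet normal -0.977 -0.208 -0.054
outer loop
vertex -4.158 0.436 -0.343
vertex -4.07 -0.177 0.427
vertex -4.281 0.777 0.576
endloop
endfacet
facet normal -0.384 0.414 -0.825
outer loop
vertex -3.249 0.684 -0.642
vertex -4.158 0.436 -0.343
vertex -3.773 1.309 -0.084
endloop
endfacet
facet normal 0.742 0.261 -0.618
outer loop
vertex -2.599 0.223 -0.056
vertex -3.249 0.684 -0.642
vertex -2.81 1.177 0.093
endloop
endfacet
facet normal 0.824 -0.465 -0.325
outer loop
vertex 0.793 -2.986 -1.064
vertex 0.355 -3.2 -1.868
vertex 0.866 -2.437 -1.664
endloop
endfacet
facet normal 0.107 0.727 0.678
outer loop
vertex 0.793 -2.986 -1.064
vertex 0.866 -2.437 -1.664
vertex -0.955 -2.46 -1.352
endloop
endfacet
facet normal 0.824 -0.465 -0.325
outer loop
vertex 0.866 -2.437 -1.664
vertex 0.355 -3.2 -1.868
vertex 0.554 -2.463 -2.417
endloop
endfacet
facet normal -0.017 0.999 -0.027
outer loop
vertex 0.866 -2.437 -1.664
vertex 0.554 -2.463 -2.417
vertex -0.955 -2.46 -1.352
endloop
endfacet
facet normal 0.823 -0.465 -0.326
outer loop
vertex 0.554 -2.463 -2.417
vertex 0.355 -3.2 -1.868
vertex 0.092 -3.043 -2.757
endloop
endfacet
facet normal -0.420 0.684 -0.597
outer loop
vertex 0.554 -2.463 -2.417
vertex 0.092 -3.043 -2.757
vertex -0.955 -2.46 -1.352
endloop
endfacet
facet normal 0.823 -0.465 -0.326
outer loop
vertex 0.092 -3.043 -2.757
vertex 0.355 -3.2 -1.868
vertex -0.172 -3.741 -2.428
endloop
endfacet
facet normal -0.798 0.018 -0.602
outer loop
vertex 0.092 -3.043 -2.757
vertex -0.172 -3.741 -2.428
vertex -0.955 -2.46 -1.352
endloop
endfacet
facet normal 0.823 -0.465 -0.325
outer loop
vertex -0.172 -3.741 -2.428
vertex 0.355 -3.2 -1.868
vertex -0.039 -4.031 -1.677
endloop
endfacet
facet normal -0.867 -0.497 -0.039
outer loop
vertex -0.172 -3.741 -2.428
vertex -0.039 -4.031 -1.677
vertex -0.955 -2.46 -1.352
endloop
endfacet
facet normal 0.824 -0.465 -0.325
outer loop
vertex -0.039 -4.031 -1.677
vertex 0.355 -3.2 -1.868
vertex 0.39 -3.695 -1.07
endloop
endfacet
facet normal -0.574 -0.473 0.668
outer loop
vertex -0.039 -4.031 -1.677
vertex 0.39 -3.695 -1.07
vertex -0.955 -2.46 -1.352
endloop
endfacet
facet normal 0.823 -0.465 -0.325
outer loop
vertex 0.39 -3.695 -1.07
vertex 0.355 -3.2 -1.868
vertex 0.793 -2.986 -1.064
endloop
endfacet
facet normal -0.141 0.072 0.987
outer loop
vertex 0.39 -3.695 -1.07
vertex 0.793 -2.986 -1.064
vertex -0.955 -2.46 -1.352
endloop
endfacet

endsolid


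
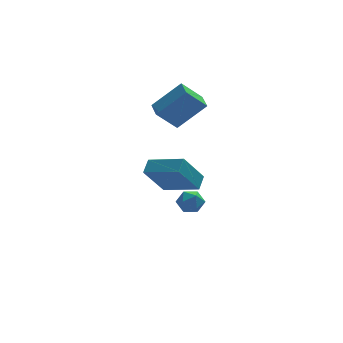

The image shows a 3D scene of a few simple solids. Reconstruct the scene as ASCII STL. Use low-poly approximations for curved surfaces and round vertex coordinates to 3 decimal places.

solid 
facet normal -0.522 -0.285 0.804
outer loop
vertex -3.322 -4.489 2.105
vertex -4.867 -3.31 1.519
vertex -3.668 -5.176 1.637
endloop
endfacet
facet normal 0.761 -0.580 0.289
outer loop
vertex -2.593 -4.59 -0.019
vertex -3.322 -4.489 2.105
vertex -3.668 -5.176 1.637
endloop
endfacet
facet normal -0.522 -0.285 0.804
outer loop
vertex -3.668 -5.176 1.637
vertex -4.867 -3.31 1.519
vertex -5.213 -3.997 1.051
endloop
endfacet
facet normal -0.385 -0.763 -0.520
outer loop
vertex -5.213 -3.997 1.051
vertex -2.593 -4.59 -0.019
vertex -3.668 -5.176 1.637
endloop
endfacet
facet normal 0.385 0.763 0.520
outer loop
vertex -3.322 -4.489 2.105
vertex -3.792 -2.724 -0.137
vertex -4.867 -3.31 1.519
endloop
endfacet
facet normal 0.761 -0.580 0.289
outer loop
vertex -2.247 -3.903 0.449
vertex -3.322 -4.489 2.105
vertex -2.593 -4.59 -0.019
endloop
endfacet
facet normal 0.385 0.763 0.520
outer loop
vertex -2.247 -3.903 0.449
vertex -3.792 -2.724 -0.137
vertex -3.322 -4.489 2.105
endloop
endfacet
facet normal -0.761 0.580 -0.289
outer loop
vertex -4.867 -3.31 1.519
vertex -3.792 -2.724 -0.137
vertex -5.213 -3.997 1.051
endloop
endfacet
facet normal -0.385 -0.763 -0.520
outer loop
vertex -4.138 -3.411 -0.605
vertex -2.593 -4.59 -0.019
vertex -5.213 -3.997 1.051
endloop
endfacet
facet normal -0.761 0.580 -0.289
outer loop
vertex -5.213 -3.997 1.051
vertex -3.792 -2.724 -0.137
vertex -4.138 -3.411 -0.605
endloop
endfacet
facet normal 0.522 0.285 -0.804
outer loop
vertex -4.138 -3.411 -0.605
vertex -2.247 -3.903 0.449
vertex -2.593 -4.59 -0.019
endloop
endfacet
facet normal 0.522 0.285 -0.804
outer loop
vertex -3.792 -2.724 -0.137
vertex -2.247 -3.903 0.449
vertex -4.138 -3.411 -0.605
endloop
endfacet
facet normal -0.683 0.627 0.375
outer loop
vertex -2.424 0.667 -3.528
vertex -2.988 0.109 -3.623
vertex -2.576 0.149 -2.939
endloop
endfacet
facet normal -0.039 0.755 0.654
outer loop
vertex -2.424 0.667 -3.528
vertex -2.576 0.149 -2.939
vertex -1.821 0.341 -3.116
endloop
endfacet
facet normal 0.408 0.905 0.120
outer loop
vertex -2.424 0.667 -3.528
vertex -1.821 0.341 -3.116
vertex -1.766 0.421 -3.909
endloop
endfacet
facet normal 0.041 0.870 -0.491
outer loop
vertex -2.424 0.667 -3.528
vertex -1.766 0.421 -3.909
vertex -2.487 0.278 -4.223
endloop
endfacet
facet normal -0.634 0.698 -0.333
outer loop
vertex -2.424 0.667 -3.528
vertex -2.487 0.278 -4.223
vertex -2.988 0.109 -3.623
endloop
endfacet
facet normal 0.188 0.156 0.970
outer loop
vertex -1.821 0.341 -3.116
vertex -2.576 0.149 -2.939
vertex -2.013 -0.418 -2.957
endloop
endfacet
facet normal -0.854 -0.052 0.517
outer loop
vertex -2.576 0.149 -2.939
vertex -2.988 0.109 -3.623
vertex -2.734 -0.561 -3.271
endloop
endfacet
facet normal -0.775 0.064 -0.629
outer loop
vertex -2.988 0.109 -3.623
vertex -2.487 0.278 -4.223
vertex -2.679 -0.481 -4.064
endloop
endfacet
facet normal 0.317 0.343 -0.884
outer loop
vertex -2.487 0.278 -4.223
vertex -1.766 0.421 -3.909
vertex -1.924 -0.289 -4.241
endloop
endfacet
facet normal 0.911 0.400 0.103
outer loop
vertex -1.766 0.421 -3.909
vertex -1.821 0.341 -3.116
vertex -1.512 -0.249 -3.557
endloop
endfacet
facet normal -0.041 -0.870 0.491
outer loop
vertex -2.076 -0.807 -3.652
vertex -2.013 -0.418 -2.957
vertex -2.734 -0.561 -3.271
endloop
endfacet
facet normal -0.408 -0.905 -0.120
outer loop
vertex -2.076 -0.807 -3.652
vertex -2.734 -0.561 -3.271
vertex -2.679 -0.481 -4.064
endloop
endfacet
facet normal 0.039 -0.755 -0.654
outer loop
vertex -2.076 -0.807 -3.652
vertex -2.679 -0.481 -4.064
vertex -1.924 -0.289 -4.241
endloop
endfacet
facet normal 0.683 -0.627 -0.375
outer loop
vertex -2.076 -0.807 -3.652
vertex -1.924 -0.289 -4.241
vertex -1.512 -0.249 -3.557
endloop
endfacet
facet normal 0.634 -0.698 0.333
outer loop
vertex -2.076 -0.807 -3.652
vertex -1.512 -0.249 -3.557
vertex -2.013 -0.418 -2.957
endloop
endfacet
facet normal -0.317 -0.343 0.884
outer loop
vertex -2.734 -0.561 -3.271
vertex -2.013 -0.418 -2.957
vertex -2.576 0.149 -2.939
endloop
endfacet
facet normal -0.911 -0.400 -0.103
outer loop
vertex -2.679 -0.481 -4.064
vertex -2.734 -0.561 -3.271
vertex -2.988 0.109 -3.623
endloop
endfacet
facet normal -0.188 -0.156 -0.970
outer loop
vertex -1.924 -0.289 -4.241
vertex -2.679 -0.481 -4.064
vertex -2.487 0.278 -4.223
endloop
endfacet
facet normal 0.854 0.052 -0.517
outer loop
vertex -1.512 -0.249 -3.557
vertex -1.924 -0.289 -4.241
vertex -1.766 0.421 -3.909
endloop
endfacet
facet normal 0.775 -0.064 0.629
outer loop
vertex -2.013 -0.418 -2.957
vertex -1.512 -0.249 -3.557
vertex -1.821 0.341 -3.116
endloop
endfacet
facet normal -0.693 -0.095 0.715
outer loop
vertex -2.372 0.683 3.983
vertex -2.433 1.808 4.074
vertex -3.896 0.72 2.51
endloop
endfacet
facet normal 0.054 -0.995 -0.080
outer loop
vertex -2.787 0.872 1.366
vertex -2.372 0.683 3.983
vertex -3.896 0.72 2.51
endloop
endfacet
facet normal -0.693 -0.095 0.714
outer loop
vertex -3.896 0.72 2.51
vertex -2.433 1.808 4.074
vertex -3.957 1.845 2.6
endloop
endfacet
facet normal -0.719 0.017 -0.695
outer loop
vertex -3.957 1.845 2.6
vertex -2.787 0.872 1.366
vertex -3.896 0.72 2.51
endloop
endfacet
facet normal 0.719 -0.017 0.695
outer loop
vertex -2.372 0.683 3.983
vertex -1.324 1.96 2.93
vertex -2.433 1.808 4.074
endloop
endfacet
facet normal 0.054 -0.995 -0.080
outer loop
vertex -1.263 0.835 2.84
vertex -2.372 0.683 3.983
vertex -2.787 0.872 1.366
endloop
endfacet
facet normal 0.719 -0.017 0.695
outer loop
vertex -1.263 0.835 2.84
vertex -1.324 1.96 2.93
vertex -2.372 0.683 3.983
endloop
endfacet
facet normal -0.054 0.995 0.080
outer loop
vertex -2.433 1.808 4.074
vertex -1.324 1.96 2.93
vertex -3.957 1.845 2.6
endloop
endfacet
facet normal -0.719 0.017 -0.695
outer loop
vertex -2.848 1.997 1.457
vertex -2.787 0.872 1.366
vertex -3.957 1.845 2.6
endloop
endfacet
facet normal -0.054 0.995 0.080
outer loop
vertex -3.957 1.845 2.6
vertex -1.324 1.96 2.93
vertex -2.848 1.997 1.457
endloop
endfacet
facet normal 0.693 0.095 -0.714
outer loop
vertex -2.848 1.997 1.457
vertex -1.263 0.835 2.84
vertex -2.787 0.872 1.366
endloop
endfacet
facet normal 0.693 0.095 -0.715
outer loop
vertex -1.324 1.96 2.93
vertex -1.263 0.835 2.84
vertex -2.848 1.997 1.457
endloop
endfacet

endsolid


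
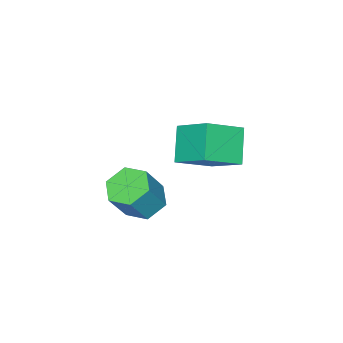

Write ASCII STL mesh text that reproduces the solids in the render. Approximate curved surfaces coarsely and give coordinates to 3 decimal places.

solid 
facet normal -0.523 0.026 -0.852
outer loop
vertex 4.221 -4.008 0.406
vertex 3.349 -3.745 0.949
vertex 3.992 -2.988 0.578
endloop
endfacet
facet normal 0.825 0.269 -0.497
outer loop
vertex 4.221 -4.008 0.406
vertex 3.992 -2.988 0.578
vertex 5.203 -4.058 2.009
endloop
endfacet
facet normal 0.825 0.270 -0.497
outer loop
vertex 5.203 -4.058 2.009
vertex 3.992 -2.988 0.578
vertex 4.973 -3.037 2.181
endloop
endfacet
facet normal 0.522 -0.026 0.853
outer loop
vertex 5.203 -4.058 2.009
vertex 4.973 -3.037 2.181
vertex 4.331 -3.795 2.551
endloop
endfacet
facet normal -0.523 0.026 -0.852
outer loop
vertex 3.992 -2.988 0.578
vertex 3.349 -3.745 0.949
vertex 3.12 -2.725 1.121
endloop
endfacet
facet normal 0.225 0.968 -0.108
outer loop
vertex 3.992 -2.988 0.578
vertex 3.12 -2.725 1.121
vertex 4.973 -3.037 2.181
endloop
endfacet
facet normal 0.225 0.968 -0.108
outer loop
vertex 4.973 -3.037 2.181
vertex 3.12 -2.725 1.121
vertex 4.101 -2.774 2.723
endloop
endfacet
facet normal 0.522 -0.026 0.853
outer loop
vertex 4.973 -3.037 2.181
vertex 4.101 -2.774 2.723
vertex 4.331 -3.795 2.551
endloop
endfacet
facet normal -0.522 0.027 -0.853
outer loop
vertex 3.12 -2.725 1.121
vertex 3.349 -3.745 0.949
vertex 2.477 -3.482 1.491
endloop
endfacet
facet normal -0.600 0.699 0.389
outer loop
vertex 3.12 -2.725 1.121
vertex 2.477 -3.482 1.491
vertex 4.101 -2.774 2.723
endloop
endfacet
facet normal -0.600 0.699 0.389
outer loop
vertex 4.101 -2.774 2.723
vertex 2.477 -3.482 1.491
vertex 3.459 -3.532 3.094
endloop
endfacet
facet normal 0.523 -0.026 0.852
outer loop
vertex 4.101 -2.774 2.723
vertex 3.459 -3.532 3.094
vertex 4.331 -3.795 2.551
endloop
endfacet
facet normal -0.522 0.026 -0.853
outer loop
vertex 2.477 -3.482 1.491
vertex 3.349 -3.745 0.949
vertex 2.707 -4.503 1.319
endloop
endfacet
facet normal -0.825 -0.270 0.497
outer loop
vertex 2.477 -3.482 1.491
vertex 2.707 -4.503 1.319
vertex 3.459 -3.532 3.094
endloop
endfacet
facet normal -0.825 -0.269 0.497
outer loop
vertex 3.459 -3.532 3.094
vertex 2.707 -4.503 1.319
vertex 3.688 -4.552 2.922
endloop
endfacet
facet normal 0.523 -0.026 0.852
outer loop
vertex 3.459 -3.532 3.094
vertex 3.688 -4.552 2.922
vertex 4.331 -3.795 2.551
endloop
endfacet
facet normal -0.522 0.026 -0.853
outer loop
vertex 2.707 -4.503 1.319
vertex 3.349 -3.745 0.949
vertex 3.579 -4.766 0.777
endloop
endfacet
facet normal -0.225 -0.968 0.108
outer loop
vertex 2.707 -4.503 1.319
vertex 3.579 -4.766 0.777
vertex 3.688 -4.552 2.922
endloop
endfacet
facet normal -0.225 -0.968 0.108
outer loop
vertex 3.688 -4.552 2.922
vertex 3.579 -4.766 0.777
vertex 4.56 -4.815 2.379
endloop
endfacet
facet normal 0.523 -0.026 0.852
outer loop
vertex 3.688 -4.552 2.922
vertex 4.56 -4.815 2.379
vertex 4.331 -3.795 2.551
endloop
endfacet
facet normal -0.523 0.026 -0.852
outer loop
vertex 3.579 -4.766 0.777
vertex 3.349 -3.745 0.949
vertex 4.221 -4.008 0.406
endloop
endfacet
facet normal 0.600 -0.699 -0.389
outer loop
vertex 3.579 -4.766 0.777
vertex 4.221 -4.008 0.406
vertex 4.56 -4.815 2.379
endloop
endfacet
facet normal 0.600 -0.699 -0.389
outer loop
vertex 4.56 -4.815 2.379
vertex 4.221 -4.008 0.406
vertex 5.203 -4.058 2.009
endloop
endfacet
facet normal 0.522 -0.027 0.853
outer loop
vertex 4.56 -4.815 2.379
vertex 5.203 -4.058 2.009
vertex 4.331 -3.795 2.551
endloop
endfacet
facet normal -0.574 -0.443 0.688
outer loop
vertex -0.251 -5.153 2.901
vertex -0.186 -3.388 4.092
vertex -1.912 -4.458 1.962
endloop
endfacet
facet normal -0.031 -0.829 -0.559
outer loop
vertex -0.814 -3.612 0.648
vertex -0.251 -5.153 2.901
vertex -1.912 -4.458 1.962
endloop
endfacet
facet normal -0.574 -0.443 0.688
outer loop
vertex -1.912 -4.458 1.962
vertex -0.186 -3.388 4.092
vertex -1.846 -2.693 3.154
endloop
endfacet
facet normal -0.818 0.343 -0.462
outer loop
vertex -1.846 -2.693 3.154
vertex -0.814 -3.612 0.648
vertex -1.912 -4.458 1.962
endloop
endfacet
facet normal 0.818 -0.342 0.463
outer loop
vertex -0.251 -5.153 2.901
vertex 0.912 -2.542 2.778
vertex -0.186 -3.388 4.092
endloop
endfacet
facet normal -0.031 -0.829 -0.559
outer loop
vertex 0.846 -4.307 1.586
vertex -0.251 -5.153 2.901
vertex -0.814 -3.612 0.648
endloop
endfacet
facet normal 0.818 -0.343 0.462
outer loop
vertex 0.846 -4.307 1.586
vertex 0.912 -2.542 2.778
vertex -0.251 -5.153 2.901
endloop
endfacet
facet normal 0.031 0.828 0.559
outer loop
vertex -0.186 -3.388 4.092
vertex 0.912 -2.542 2.778
vertex -1.846 -2.693 3.154
endloop
endfacet
facet normal -0.818 0.342 -0.462
outer loop
vertex -0.749 -1.847 1.839
vertex -0.814 -3.612 0.648
vertex -1.846 -2.693 3.154
endloop
endfacet
facet normal 0.031 0.829 0.559
outer loop
vertex -1.846 -2.693 3.154
vertex 0.912 -2.542 2.778
vertex -0.749 -1.847 1.839
endloop
endfacet
facet normal 0.574 0.443 -0.688
outer loop
vertex -0.749 -1.847 1.839
vertex 0.846 -4.307 1.586
vertex -0.814 -3.612 0.648
endloop
endfacet
facet normal 0.574 0.443 -0.688
outer loop
vertex 0.912 -2.542 2.778
vertex 0.846 -4.307 1.586
vertex -0.749 -1.847 1.839
endloop
endfacet

endsolid


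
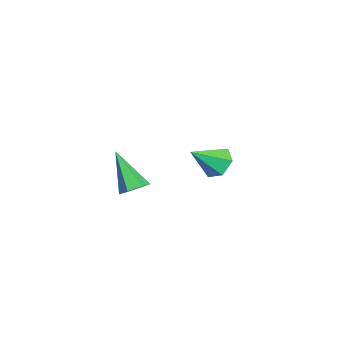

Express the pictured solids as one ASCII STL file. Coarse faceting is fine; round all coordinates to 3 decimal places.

solid 
facet normal -0.330 0.714 -0.617
outer loop
vertex -1.99 3.159 -0.334
vertex -2.861 3.0 -0.052
vertex -2.336 3.626 0.391
endloop
endfacet
facet normal 0.927 0.158 0.341
outer loop
vertex -1.99 3.159 -0.334
vertex -2.336 3.626 0.391
vertex -2.259 1.7 1.072
endloop
endfacet
facet normal -0.331 0.714 -0.617
outer loop
vertex -2.336 3.626 0.391
vertex -2.861 3.0 -0.052
vertex -3.207 3.467 0.674
endloop
endfacet
facet normal 0.236 0.332 0.913
outer loop
vertex -2.336 3.626 0.391
vertex -3.207 3.467 0.674
vertex -2.259 1.7 1.072
endloop
endfacet
facet normal -0.331 0.714 -0.617
outer loop
vertex -3.207 3.467 0.674
vertex -2.861 3.0 -0.052
vertex -3.733 2.84 0.231
endloop
endfacet
facet normal -0.557 -0.114 0.823
outer loop
vertex -3.207 3.467 0.674
vertex -3.733 2.84 0.231
vertex -2.259 1.7 1.072
endloop
endfacet
facet normal -0.331 0.714 -0.617
outer loop
vertex -3.733 2.84 0.231
vertex -2.861 3.0 -0.052
vertex -3.386 2.373 -0.495
endloop
endfacet
facet normal -0.659 -0.735 0.158
outer loop
vertex -3.733 2.84 0.231
vertex -3.386 2.373 -0.495
vertex -2.259 1.7 1.072
endloop
endfacet
facet normal -0.331 0.713 -0.618
outer loop
vertex -3.386 2.373 -0.495
vertex -2.861 3.0 -0.052
vertex -2.515 2.532 -0.778
endloop
endfacet
facet normal 0.032 -0.910 -0.414
outer loop
vertex -3.386 2.373 -0.495
vertex -2.515 2.532 -0.778
vertex -2.259 1.7 1.072
endloop
endfacet
facet normal -0.330 0.714 -0.618
outer loop
vertex -2.515 2.532 -0.778
vertex -2.861 3.0 -0.052
vertex -1.99 3.159 -0.334
endloop
endfacet
facet normal 0.826 -0.463 -0.322
outer loop
vertex -2.515 2.532 -0.778
vertex -1.99 3.159 -0.334
vertex -2.259 1.7 1.072
endloop
endfacet
facet normal 0.523 0.365 -0.770
outer loop
vertex 3.49 -0.529 2.519
vertex 3.075 -0.886 2.068
vertex 2.901 -0.225 2.263
endloop
endfacet
facet normal 0.047 0.696 0.717
outer loop
vertex 3.49 -0.529 2.519
vertex 2.901 -0.225 2.263
vertex 1.945 -1.674 3.732
endloop
endfacet
facet normal 0.523 0.365 -0.771
outer loop
vertex 2.901 -0.225 2.263
vertex 3.075 -0.886 2.068
vertex 2.486 -0.583 1.812
endloop
endfacet
facet normal -0.740 0.653 0.163
outer loop
vertex 2.901 -0.225 2.263
vertex 2.486 -0.583 1.812
vertex 1.945 -1.674 3.732
endloop
endfacet
facet normal 0.523 0.365 -0.771
outer loop
vertex 2.486 -0.583 1.812
vertex 3.075 -0.886 2.068
vertex 2.659 -1.243 1.617
endloop
endfacet
facet normal -0.929 -0.142 -0.342
outer loop
vertex 2.486 -0.583 1.812
vertex 2.659 -1.243 1.617
vertex 1.945 -1.674 3.732
endloop
endfacet
facet normal 0.523 0.365 -0.771
outer loop
vertex 2.659 -1.243 1.617
vertex 3.075 -0.886 2.068
vertex 3.248 -1.546 1.873
endloop
endfacet
facet normal -0.333 -0.896 -0.295
outer loop
vertex 2.659 -1.243 1.617
vertex 3.248 -1.546 1.873
vertex 1.945 -1.674 3.732
endloop
endfacet
facet normal 0.523 0.365 -0.770
outer loop
vertex 3.248 -1.546 1.873
vertex 3.075 -0.886 2.068
vertex 3.663 -1.189 2.324
endloop
endfacet
facet normal 0.453 -0.853 0.259
outer loop
vertex 3.248 -1.546 1.873
vertex 3.663 -1.189 2.324
vertex 1.945 -1.674 3.732
endloop
endfacet
facet normal 0.523 0.365 -0.770
outer loop
vertex 3.663 -1.189 2.324
vertex 3.075 -0.886 2.068
vertex 3.49 -0.529 2.519
endloop
endfacet
facet normal 0.642 -0.057 0.764
outer loop
vertex 3.663 -1.189 2.324
vertex 3.49 -0.529 2.519
vertex 1.945 -1.674 3.732
endloop
endfacet

endsolid


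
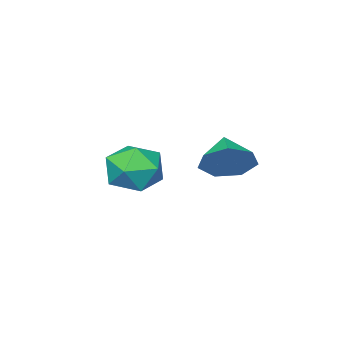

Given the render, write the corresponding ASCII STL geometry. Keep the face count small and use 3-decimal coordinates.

solid 
facet normal 0.516 0.690 -0.507
outer loop
vertex 1.778 -0.239 -1.154
vertex 0.98 0.012 -1.625
vertex 1.323 0.362 -0.799
endloop
endfacet
facet normal 0.258 -0.339 0.905
outer loop
vertex 1.778 -0.239 -1.154
vertex 1.323 0.362 -0.799
vertex 0.32 -0.872 -0.975
endloop
endfacet
facet normal 0.517 0.690 -0.507
outer loop
vertex 1.323 0.362 -0.799
vertex 0.98 0.012 -1.625
vertex 0.61 0.699 -1.067
endloop
endfacet
facet normal -0.303 0.111 0.946
outer loop
vertex 1.323 0.362 -0.799
vertex 0.61 0.699 -1.067
vertex 0.32 -0.872 -0.975
endloop
endfacet
facet normal 0.515 0.690 -0.508
outer loop
vertex 0.61 0.699 -1.067
vertex 0.98 0.012 -1.625
vertex 0.175 0.518 -1.754
endloop
endfacet
facet normal -0.852 0.186 0.490
outer loop
vertex 0.61 0.699 -1.067
vertex 0.175 0.518 -1.754
vertex 0.32 -0.872 -0.975
endloop
endfacet
facet normal 0.515 0.691 -0.508
outer loop
vertex 0.175 0.518 -1.754
vertex 0.98 0.012 -1.625
vertex 0.347 -0.044 -2.344
endloop
endfacet
facet normal -0.978 -0.171 -0.122
outer loop
vertex 0.175 0.518 -1.754
vertex 0.347 -0.044 -2.344
vertex 0.32 -0.872 -0.975
endloop
endfacet
facet normal 0.516 0.690 -0.508
outer loop
vertex 0.347 -0.044 -2.344
vertex 0.98 0.012 -1.625
vertex 0.996 -0.565 -2.392
endloop
endfacet
facet normal -0.585 -0.689 -0.428
outer loop
vertex 0.347 -0.044 -2.344
vertex 0.996 -0.565 -2.392
vertex 0.32 -0.872 -0.975
endloop
endfacet
facet normal 0.515 0.690 -0.508
outer loop
vertex 0.996 -0.565 -2.392
vertex 0.98 0.012 -1.625
vertex 1.633 -0.651 -1.863
endloop
endfacet
facet normal 0.032 -0.980 -0.197
outer loop
vertex 0.996 -0.565 -2.392
vertex 1.633 -0.651 -1.863
vertex 0.32 -0.872 -0.975
endloop
endfacet
facet normal 0.516 0.690 -0.507
outer loop
vertex 1.633 -0.651 -1.863
vertex 0.98 0.012 -1.625
vertex 1.778 -0.239 -1.154
endloop
endfacet
facet normal 0.406 -0.824 0.396
outer loop
vertex 1.633 -0.651 -1.863
vertex 1.778 -0.239 -1.154
vertex 0.32 -0.872 -0.975
endloop
endfacet
facet normal -0.200 0.907 -0.372
outer loop
vertex 2.048 -2.833 -3.483
vertex 0.969 -3.005 -3.321
vertex 1.581 -2.544 -2.526
endloop
endfacet
facet normal 0.439 0.897 -0.056
outer loop
vertex 2.048 -2.833 -3.483
vertex 1.581 -2.544 -2.526
vertex 2.572 -3.03 -2.532
endloop
endfacet
facet normal 0.836 0.398 -0.378
outer loop
vertex 2.048 -2.833 -3.483
vertex 2.572 -3.03 -2.532
vertex 2.573 -3.792 -3.331
endloop
endfacet
facet normal 0.441 0.100 -0.892
outer loop
vertex 2.048 -2.833 -3.483
vertex 2.573 -3.792 -3.331
vertex 1.583 -3.776 -3.819
endloop
endfacet
facet normal -0.199 0.415 -0.888
outer loop
vertex 2.048 -2.833 -3.483
vertex 1.583 -3.776 -3.819
vertex 0.969 -3.005 -3.321
endloop
endfacet
facet normal 0.347 0.701 0.623
outer loop
vertex 2.572 -3.03 -2.532
vertex 1.581 -2.544 -2.526
vertex 1.817 -3.324 -1.781
endloop
endfacet
facet normal -0.688 0.717 0.114
outer loop
vertex 1.581 -2.544 -2.526
vertex 0.969 -3.005 -3.321
vertex 0.827 -3.308 -2.269
endloop
endfacet
facet normal -0.687 -0.081 -0.722
outer loop
vertex 0.969 -3.005 -3.321
vertex 1.583 -3.776 -3.819
vertex 0.828 -4.07 -3.068
endloop
endfacet
facet normal 0.349 -0.590 -0.728
outer loop
vertex 1.583 -3.776 -3.819
vertex 2.573 -3.792 -3.331
vertex 1.819 -4.556 -3.074
endloop
endfacet
facet normal 0.989 -0.107 0.103
outer loop
vertex 2.573 -3.792 -3.331
vertex 2.572 -3.03 -2.532
vertex 2.431 -4.095 -2.279
endloop
endfacet
facet normal -0.441 -0.100 0.892
outer loop
vertex 1.352 -4.267 -2.117
vertex 1.817 -3.324 -1.781
vertex 0.827 -3.308 -2.269
endloop
endfacet
facet normal -0.836 -0.398 0.378
outer loop
vertex 1.352 -4.267 -2.117
vertex 0.827 -3.308 -2.269
vertex 0.828 -4.07 -3.068
endloop
endfacet
facet normal -0.439 -0.897 0.056
outer loop
vertex 1.352 -4.267 -2.117
vertex 0.828 -4.07 -3.068
vertex 1.819 -4.556 -3.074
endloop
endfacet
facet normal 0.200 -0.907 0.372
outer loop
vertex 1.352 -4.267 -2.117
vertex 1.819 -4.556 -3.074
vertex 2.431 -4.095 -2.279
endloop
endfacet
facet normal 0.199 -0.415 0.888
outer loop
vertex 1.352 -4.267 -2.117
vertex 2.431 -4.095 -2.279
vertex 1.817 -3.324 -1.781
endloop
endfacet
facet normal -0.349 0.590 0.728
outer loop
vertex 0.827 -3.308 -2.269
vertex 1.817 -3.324 -1.781
vertex 1.581 -2.544 -2.526
endloop
endfacet
facet normal -0.989 0.107 -0.103
outer loop
vertex 0.828 -4.07 -3.068
vertex 0.827 -3.308 -2.269
vertex 0.969 -3.005 -3.321
endloop
endfacet
facet normal -0.347 -0.701 -0.623
outer loop
vertex 1.819 -4.556 -3.074
vertex 0.828 -4.07 -3.068
vertex 1.583 -3.776 -3.819
endloop
endfacet
facet normal 0.688 -0.717 -0.114
outer loop
vertex 2.431 -4.095 -2.279
vertex 1.819 -4.556 -3.074
vertex 2.573 -3.792 -3.331
endloop
endfacet
facet normal 0.687 0.081 0.722
outer loop
vertex 1.817 -3.324 -1.781
vertex 2.431 -4.095 -2.279
vertex 2.572 -3.03 -2.532
endloop
endfacet

endsolid


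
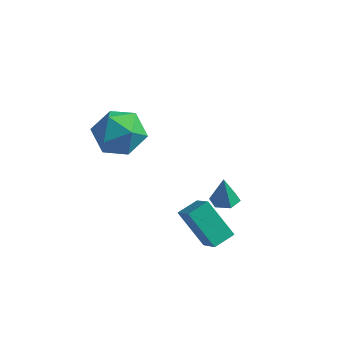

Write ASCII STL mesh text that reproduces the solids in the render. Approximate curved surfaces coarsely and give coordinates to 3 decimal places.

solid 
facet normal -0.504 -0.821 -0.268
outer loop
vertex 0.668 -4.259 -1.529
vertex -0.133 -3.414 -2.612
vertex 1.889 -4.622 -2.715
endloop
endfacet
facet normal 0.504 -0.532 0.681
outer loop
vertex 2.353 -3.866 -2.468
vertex 0.668 -4.259 -1.529
vertex 1.889 -4.622 -2.715
endloop
endfacet
facet normal -0.504 -0.821 -0.268
outer loop
vertex 1.889 -4.622 -2.715
vertex -0.133 -3.414 -2.612
vertex 1.088 -3.777 -3.798
endloop
endfacet
facet normal 0.702 -0.208 -0.681
outer loop
vertex 1.088 -3.777 -3.798
vertex 2.353 -3.866 -2.468
vertex 1.889 -4.622 -2.715
endloop
endfacet
facet normal -0.702 0.208 0.681
outer loop
vertex 0.668 -4.259 -1.529
vertex 0.331 -2.658 -2.365
vertex -0.133 -3.414 -2.612
endloop
endfacet
facet normal 0.504 -0.532 0.681
outer loop
vertex 1.132 -3.503 -1.282
vertex 0.668 -4.259 -1.529
vertex 2.353 -3.866 -2.468
endloop
endfacet
facet normal -0.702 0.208 0.681
outer loop
vertex 1.132 -3.503 -1.282
vertex 0.331 -2.658 -2.365
vertex 0.668 -4.259 -1.529
endloop
endfacet
facet normal -0.504 0.532 -0.681
outer loop
vertex -0.133 -3.414 -2.612
vertex 0.331 -2.658 -2.365
vertex 1.088 -3.777 -3.798
endloop
endfacet
facet normal 0.702 -0.208 -0.681
outer loop
vertex 1.552 -3.021 -3.551
vertex 2.353 -3.866 -2.468
vertex 1.088 -3.777 -3.798
endloop
endfacet
facet normal -0.504 0.532 -0.681
outer loop
vertex 1.088 -3.777 -3.798
vertex 0.331 -2.658 -2.365
vertex 1.552 -3.021 -3.551
endloop
endfacet
facet normal 0.504 0.821 0.268
outer loop
vertex 1.552 -3.021 -3.551
vertex 1.132 -3.503 -1.282
vertex 2.353 -3.866 -2.468
endloop
endfacet
facet normal 0.504 0.821 0.268
outer loop
vertex 0.331 -2.658 -2.365
vertex 1.132 -3.503 -1.282
vertex 1.552 -3.021 -3.551
endloop
endfacet
facet normal 0.311 0.010 0.950
outer loop
vertex -2.08 -2.844 2.244
vertex -2.779 -3.693 2.481
vertex -1.729 -3.908 2.14
endloop
endfacet
facet normal 0.830 0.224 0.511
outer loop
vertex -2.08 -2.844 2.244
vertex -1.729 -3.908 2.14
vertex -1.454 -3.146 1.359
endloop
endfacet
facet normal 0.593 0.792 0.149
outer loop
vertex -2.08 -2.844 2.244
vertex -1.454 -3.146 1.359
vertex -2.335 -2.46 1.218
endloop
endfacet
facet normal -0.075 0.928 0.366
outer loop
vertex -2.08 -2.844 2.244
vertex -2.335 -2.46 1.218
vertex -3.154 -2.799 1.911
endloop
endfacet
facet normal -0.248 0.445 0.861
outer loop
vertex -2.08 -2.844 2.244
vertex -3.154 -2.799 1.911
vertex -2.779 -3.693 2.481
endloop
endfacet
facet normal 0.953 -0.300 0.043
outer loop
vertex -1.454 -3.146 1.359
vertex -1.729 -3.908 2.14
vertex -1.766 -4.181 1.049
endloop
endfacet
facet normal 0.112 -0.647 0.754
outer loop
vertex -1.729 -3.908 2.14
vertex -2.779 -3.693 2.481
vertex -2.585 -4.52 1.742
endloop
endfacet
facet normal -0.791 0.056 0.609
outer loop
vertex -2.779 -3.693 2.481
vertex -3.154 -2.799 1.911
vertex -3.466 -3.834 1.601
endloop
endfacet
facet normal -0.510 0.838 -0.193
outer loop
vertex -3.154 -2.799 1.911
vertex -2.335 -2.46 1.218
vertex -3.191 -3.072 0.82
endloop
endfacet
facet normal 0.568 0.618 -0.543
outer loop
vertex -2.335 -2.46 1.218
vertex -1.454 -3.146 1.359
vertex -2.141 -3.287 0.479
endloop
endfacet
facet normal 0.075 -0.928 -0.366
outer loop
vertex -2.84 -4.136 0.716
vertex -1.766 -4.181 1.049
vertex -2.585 -4.52 1.742
endloop
endfacet
facet normal -0.593 -0.792 -0.149
outer loop
vertex -2.84 -4.136 0.716
vertex -2.585 -4.52 1.742
vertex -3.466 -3.834 1.601
endloop
endfacet
facet normal -0.830 -0.224 -0.511
outer loop
vertex -2.84 -4.136 0.716
vertex -3.466 -3.834 1.601
vertex -3.191 -3.072 0.82
endloop
endfacet
facet normal -0.311 -0.010 -0.950
outer loop
vertex -2.84 -4.136 0.716
vertex -3.191 -3.072 0.82
vertex -2.141 -3.287 0.479
endloop
endfacet
facet normal 0.248 -0.445 -0.861
outer loop
vertex -2.84 -4.136 0.716
vertex -2.141 -3.287 0.479
vertex -1.766 -4.181 1.049
endloop
endfacet
facet normal 0.510 -0.838 0.193
outer loop
vertex -2.585 -4.52 1.742
vertex -1.766 -4.181 1.049
vertex -1.729 -3.908 2.14
endloop
endfacet
facet normal -0.568 -0.618 0.543
outer loop
vertex -3.466 -3.834 1.601
vertex -2.585 -4.52 1.742
vertex -2.779 -3.693 2.481
endloop
endfacet
facet normal -0.953 0.300 -0.043
outer loop
vertex -3.191 -3.072 0.82
vertex -3.466 -3.834 1.601
vertex -3.154 -2.799 1.911
endloop
endfacet
facet normal -0.112 0.647 -0.754
outer loop
vertex -2.141 -3.287 0.479
vertex -3.191 -3.072 0.82
vertex -2.335 -2.46 1.218
endloop
endfacet
facet normal 0.791 -0.056 -0.609
outer loop
vertex -1.766 -4.181 1.049
vertex -2.141 -3.287 0.479
vertex -1.454 -3.146 1.359
endloop
endfacet
facet normal 0.075 -0.041 -0.996
outer loop
vertex 1.292 -1.618 -3.443
vertex 0.865 -1.185 -3.493
vertex 1.454 -1.03 -3.455
endloop
endfacet
facet normal 0.854 -0.226 0.468
outer loop
vertex 1.292 -1.618 -3.443
vertex 1.454 -1.03 -3.455
vertex 0.775 -1.135 -2.267
endloop
endfacet
facet normal 0.075 -0.041 -0.996
outer loop
vertex 1.454 -1.03 -3.455
vertex 0.865 -1.185 -3.493
vertex 1.028 -0.597 -3.505
endloop
endfacet
facet normal 0.624 0.662 0.415
outer loop
vertex 1.454 -1.03 -3.455
vertex 1.028 -0.597 -3.505
vertex 0.775 -1.135 -2.267
endloop
endfacet
facet normal 0.073 -0.041 -0.996
outer loop
vertex 1.028 -0.597 -3.505
vertex 0.865 -1.185 -3.493
vertex 0.439 -0.752 -3.542
endloop
endfacet
facet normal -0.259 0.904 0.340
outer loop
vertex 1.028 -0.597 -3.505
vertex 0.439 -0.752 -3.542
vertex 0.775 -1.135 -2.267
endloop
endfacet
facet normal 0.073 -0.041 -0.996
outer loop
vertex 0.439 -0.752 -3.542
vertex 0.865 -1.185 -3.493
vertex 0.277 -1.34 -3.53
endloop
endfacet
facet normal -0.912 0.258 0.318
outer loop
vertex 0.439 -0.752 -3.542
vertex 0.277 -1.34 -3.53
vertex 0.775 -1.135 -2.267
endloop
endfacet
facet normal 0.073 -0.041 -0.996
outer loop
vertex 0.277 -1.34 -3.53
vertex 0.865 -1.185 -3.493
vertex 0.703 -1.773 -3.481
endloop
endfacet
facet normal -0.683 -0.629 0.371
outer loop
vertex 0.277 -1.34 -3.53
vertex 0.703 -1.773 -3.481
vertex 0.775 -1.135 -2.267
endloop
endfacet
facet normal 0.075 -0.041 -0.996
outer loop
vertex 0.703 -1.773 -3.481
vertex 0.865 -1.185 -3.493
vertex 1.292 -1.618 -3.443
endloop
endfacet
facet normal 0.201 -0.872 0.446
outer loop
vertex 0.703 -1.773 -3.481
vertex 1.292 -1.618 -3.443
vertex 0.775 -1.135 -2.267
endloop
endfacet

endsolid
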